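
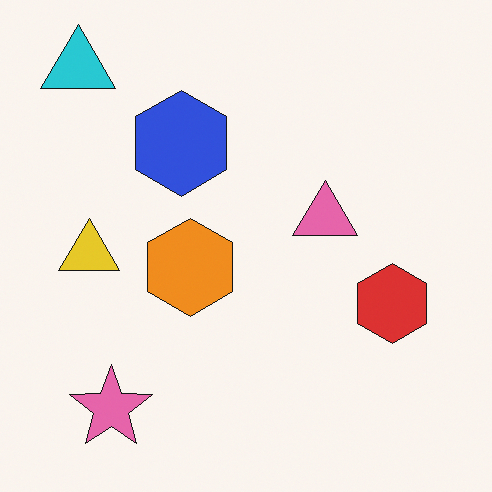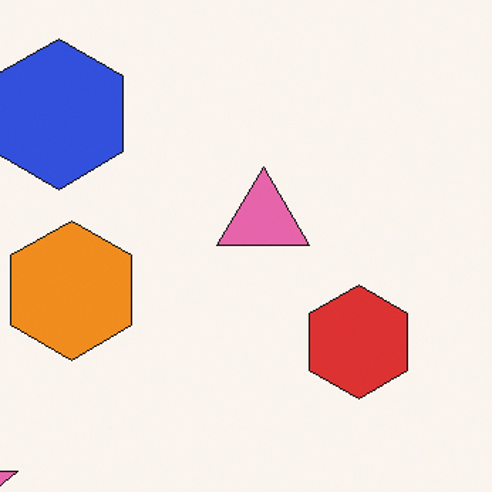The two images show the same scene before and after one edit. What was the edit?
Cropped to a modestly smaller region and rescaled.

The visible shapes are larger and the field of view is narrower; shapes near the original edges may be partly or wholly outside the frame — a crop-and-rescale.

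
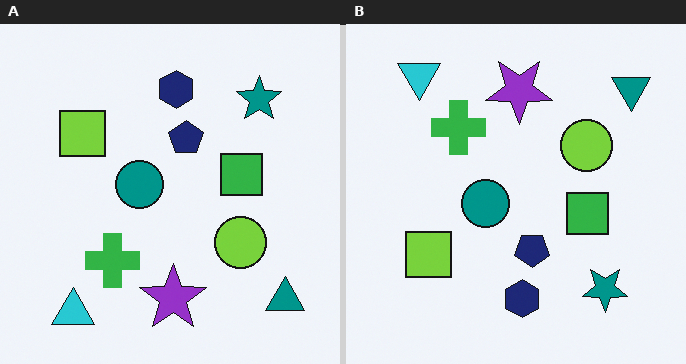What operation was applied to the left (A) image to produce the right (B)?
The right (B) image is the left (A) flipped vertically (top ↔ bottom).

The cyan triangle is in the bottom-left of the left (A) image and the top-left of the right (B) — shapes on opposite sides of the horizontal midline have swapped in a mirror flip.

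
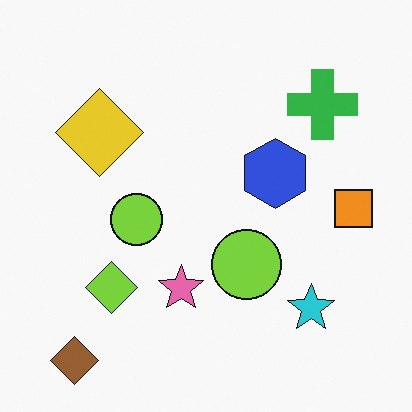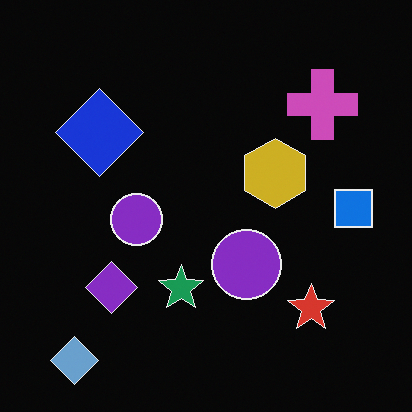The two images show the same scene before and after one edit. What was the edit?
Color-inverted (negative).

The light background has become dark and every shape's color is its complement — a photographic negative.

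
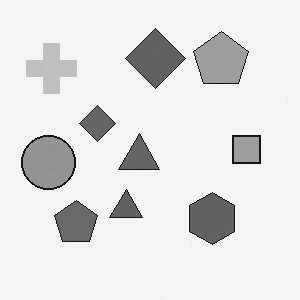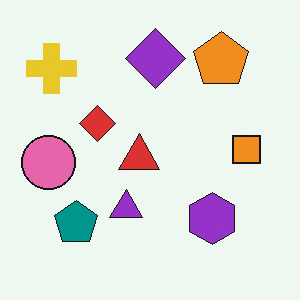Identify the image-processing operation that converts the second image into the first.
This is the original image converted to grayscale.

All color is removed — every shape is now a shade of grey.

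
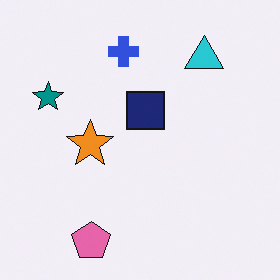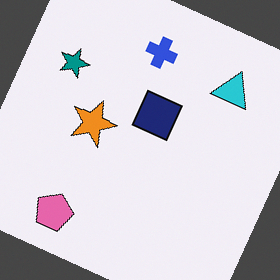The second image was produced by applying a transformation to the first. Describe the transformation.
Rotated clockwise by a moderate amount.

Every shape is tilted by the same angle and the image corners show triangular fill wedges — a whole-image rotation by a non-right angle.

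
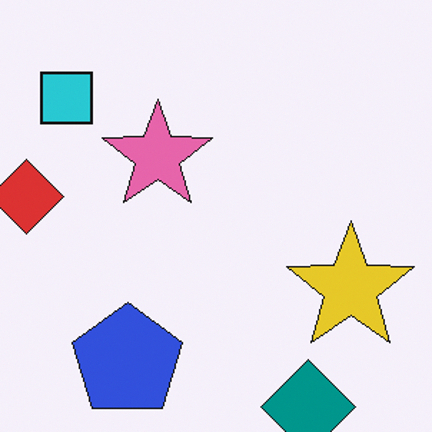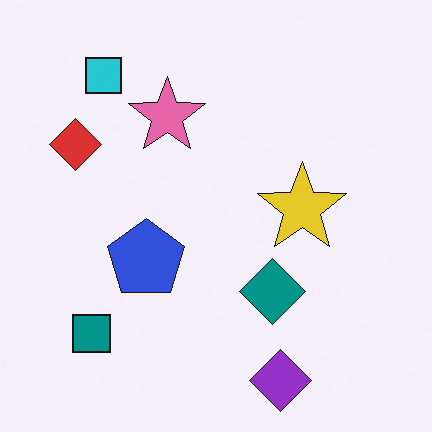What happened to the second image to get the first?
The image was cropped to a modestly smaller region and rescaled.

The visible shapes are larger and the field of view is narrower; shapes near the original edges may be partly or wholly outside the frame — a crop-and-rescale.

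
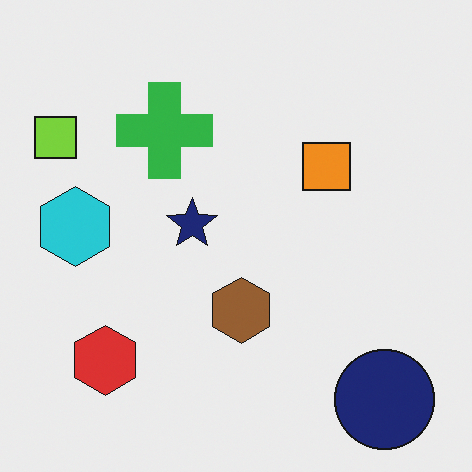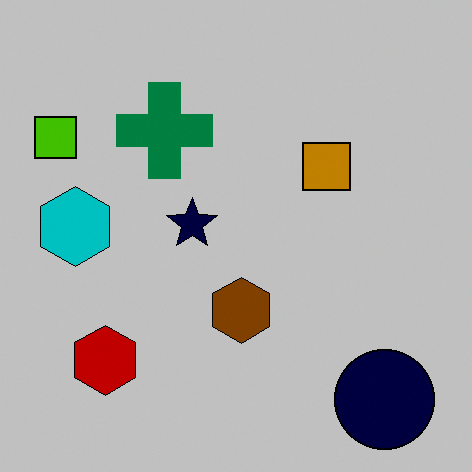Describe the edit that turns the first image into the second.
This is the original image heavily posterized to just a handful of flat colors.

Each flat color has snapped to a coarser quantized level — most visibly, the near-white background has dropped to a flat grey.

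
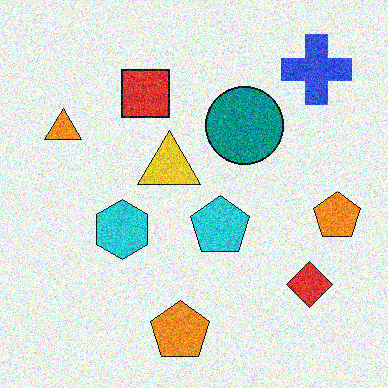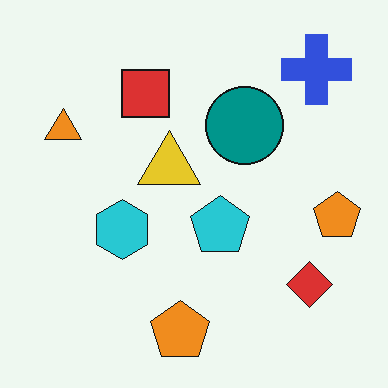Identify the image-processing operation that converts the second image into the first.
The image was degraded with heavy additive noise.

Random speckle covers the whole image, including the flat background.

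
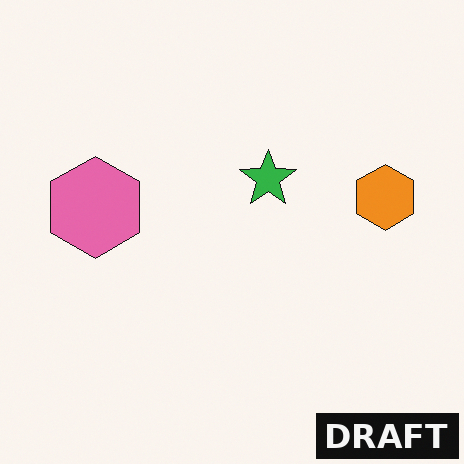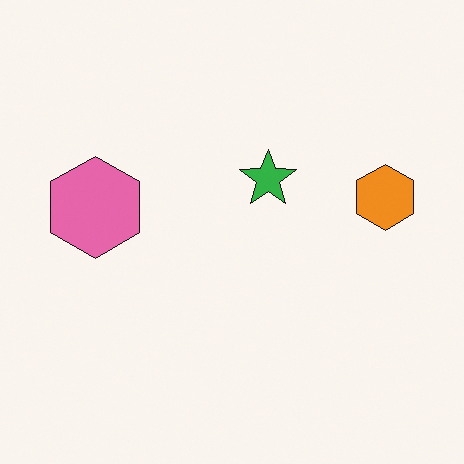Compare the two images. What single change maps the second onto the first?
It was watermarked with the text "DRAFT" in the lower-right corner.

A dark label reading "DRAFT" appears in the lower-right corner.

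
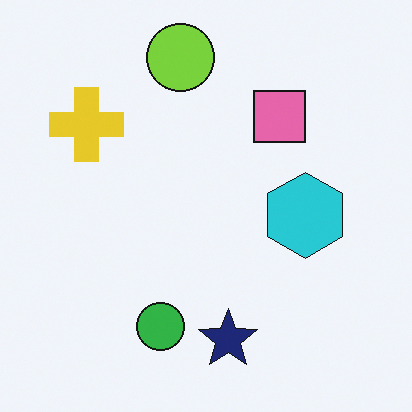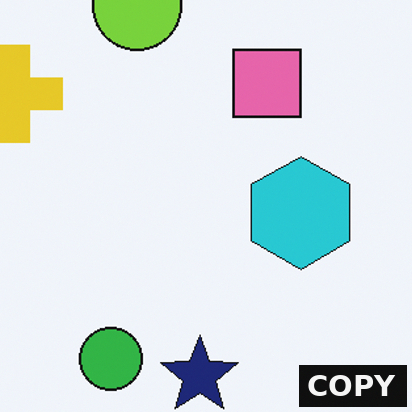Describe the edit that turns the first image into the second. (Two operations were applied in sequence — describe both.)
It was cropped to a modestly smaller region and rescaled, then watermarked with the text "COPY" in the lower-right corner.

The visible shapes are larger and the field of view is narrower; shapes near the original edges may be partly or wholly outside the frame — a crop-and-rescale. A dark label reading "COPY" appears in the lower-right corner.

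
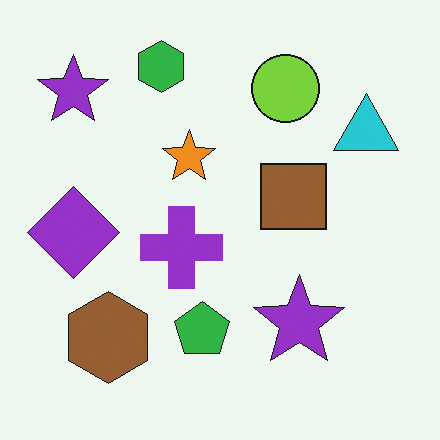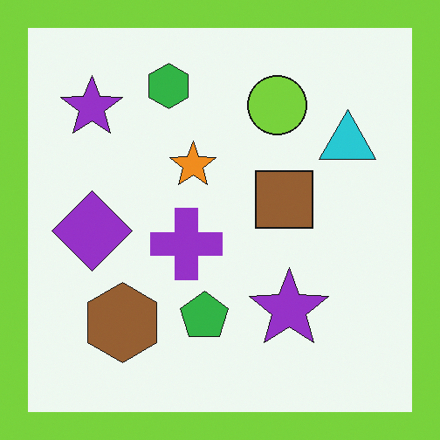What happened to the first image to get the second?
Framed with a lime border.

A solid lime frame runs around the edge of the second image, with the content slightly shrunk inside it.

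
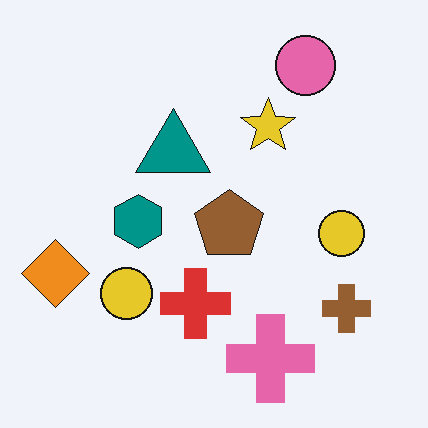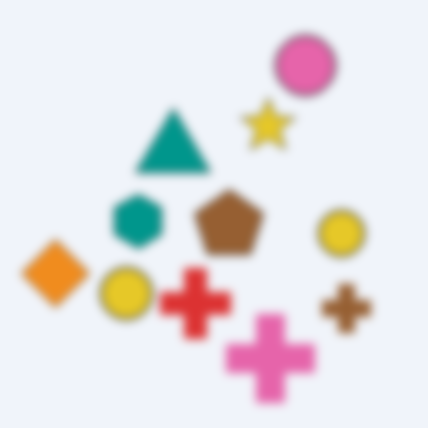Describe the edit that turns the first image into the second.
Noticeably gaussian-blurred.

Shape edges and outlines are uniformly softened across the whole image.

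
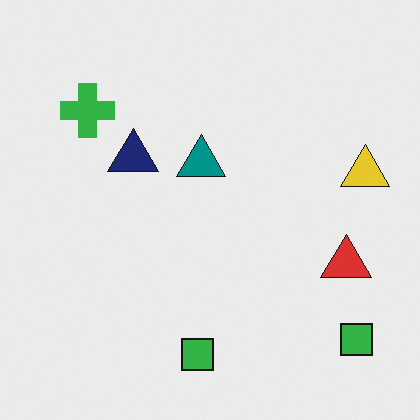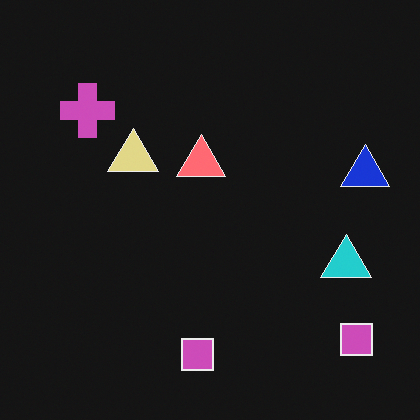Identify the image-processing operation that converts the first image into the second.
The transformation is: color-inverted (negative).

The light background has become dark and every shape's color is its complement — a photographic negative.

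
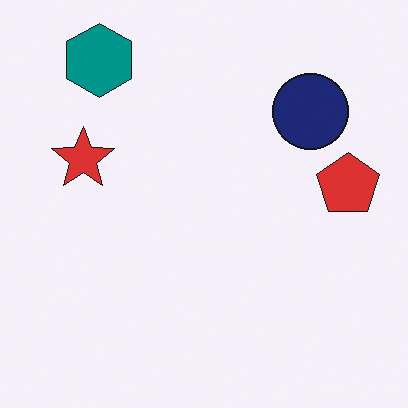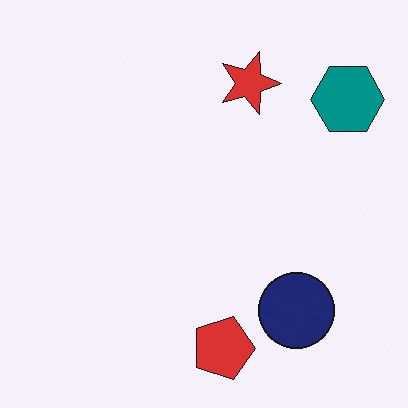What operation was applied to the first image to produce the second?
The transformation is: rotated 90° clockwise.

The teal hexagon sits in the top-left of the first image and the top-right of the second — consistent with a whole-image 90° clockwise rotation.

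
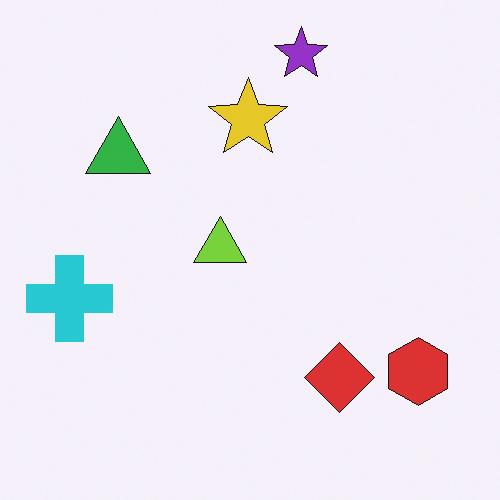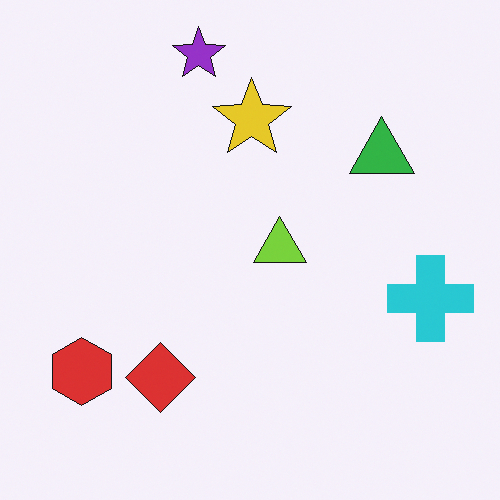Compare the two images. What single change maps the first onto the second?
Flipped horizontally (left ↔ right).

The cyan cross is in the left of the first image and the right of the second — shapes on opposite sides of the vertical midline have swapped in a mirror flip.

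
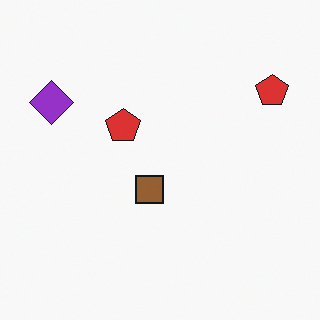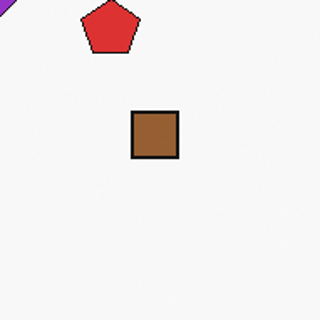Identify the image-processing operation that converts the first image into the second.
This is the original image cropped tightly and scaled back up.

The visible shapes are larger and the field of view is narrower; shapes near the original edges may be partly or wholly outside the frame — a crop-and-rescale.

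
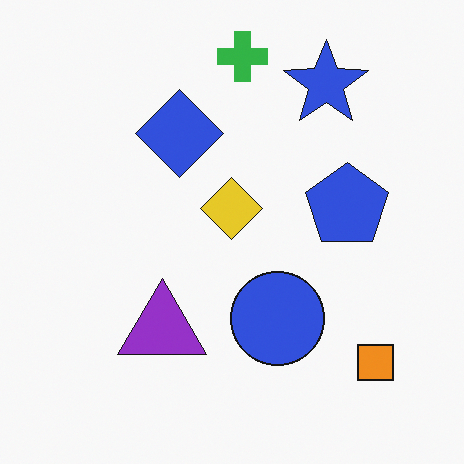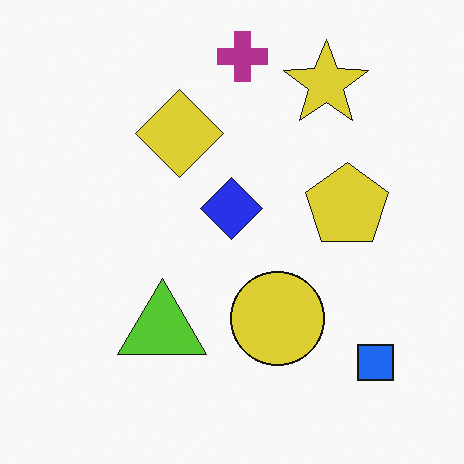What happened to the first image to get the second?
The second image is the first hue-shifted by a large amount.

Every shape's color has rotated by the same amount around the hue wheel — a uniform hue shift.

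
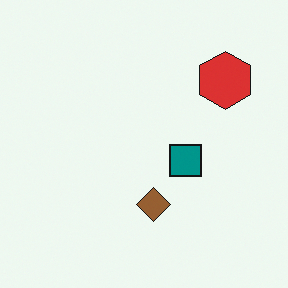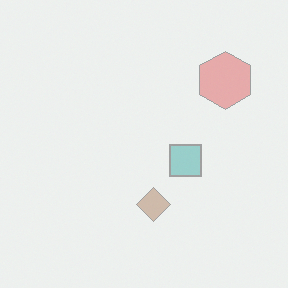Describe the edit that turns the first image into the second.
Washed out (contrast reduced).

Tones are pushed toward mid-grey across the whole image — a global contrast change.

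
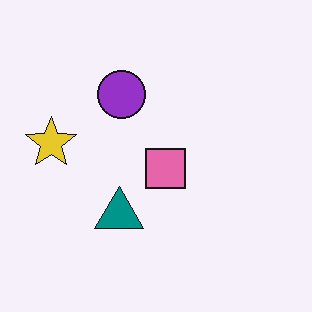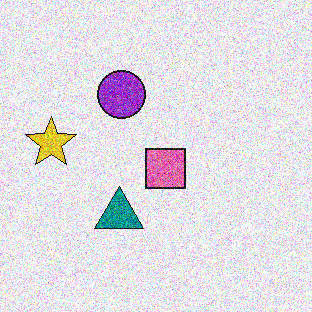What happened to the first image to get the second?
It was degraded with strong gaussian noise.

Random speckle covers the whole image, including the flat background.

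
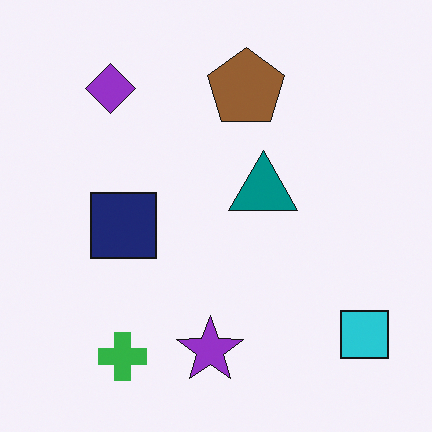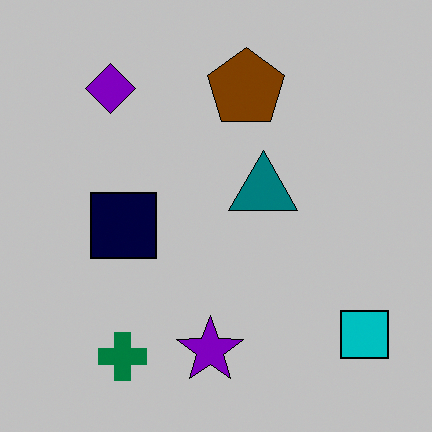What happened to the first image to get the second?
This is the original image aggressively posterized.

Each flat color has snapped to a coarser quantized level — most visibly, the near-white background has dropped to a flat grey.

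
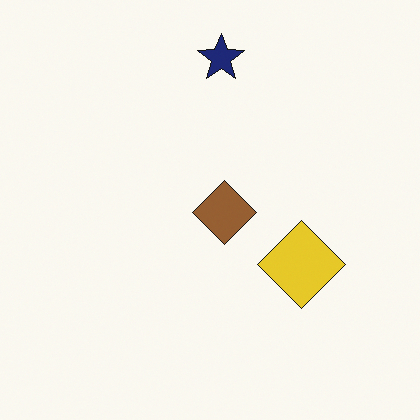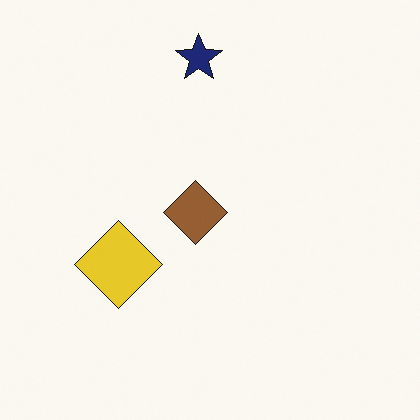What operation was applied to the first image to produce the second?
The second image is the first flipped horizontally (left ↔ right).

The yellow diamond is in the right of the first image and the left of the second — shapes on opposite sides of the vertical midline have swapped in a mirror flip.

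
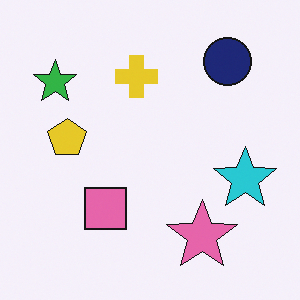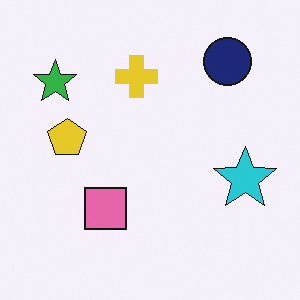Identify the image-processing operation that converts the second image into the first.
This is the original image overlaid with an additional pink star.

A pink star appears in the first image that is absent from the second.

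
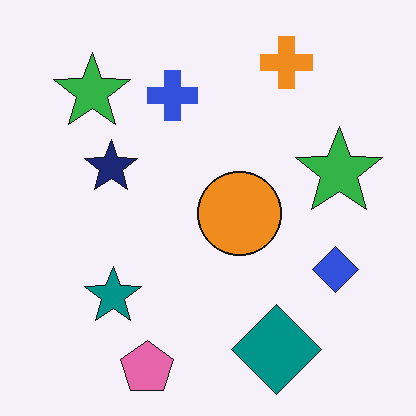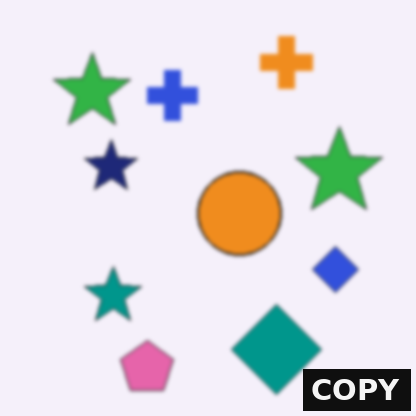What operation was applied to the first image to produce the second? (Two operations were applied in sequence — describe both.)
The image was slightly softened, then watermarked with the text "COPY" in the lower-right corner.

Shape edges and outlines are uniformly softened across the whole image. A dark label reading "COPY" appears in the lower-right corner.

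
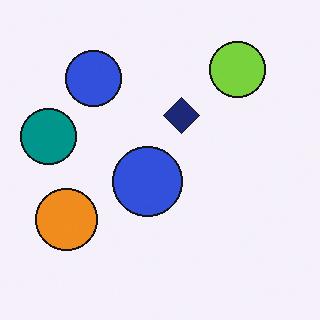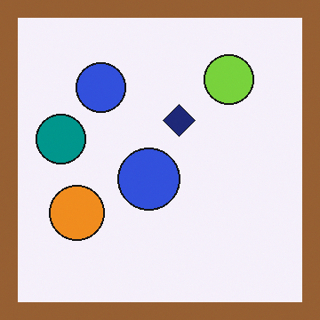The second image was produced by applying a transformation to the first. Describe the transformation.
Framed with a brown border.

A solid brown frame runs around the edge of the second image, with the content slightly shrunk inside it.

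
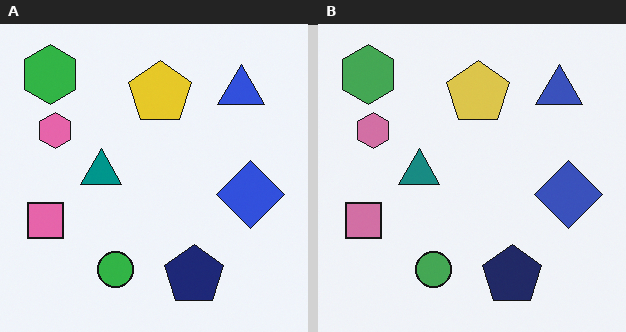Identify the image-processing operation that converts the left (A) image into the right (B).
The image was slightly desaturated.

All colors are more muted and greyish — a global saturation change.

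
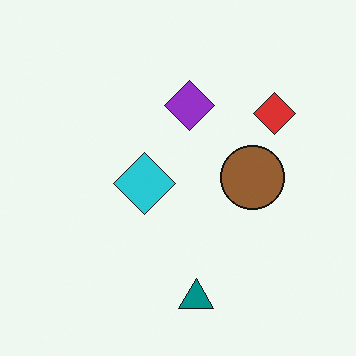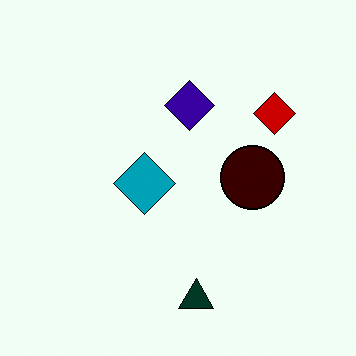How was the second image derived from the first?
This is the original image boosted in contrast.

Tones are pushed away from mid-grey across the whole image — a global contrast change.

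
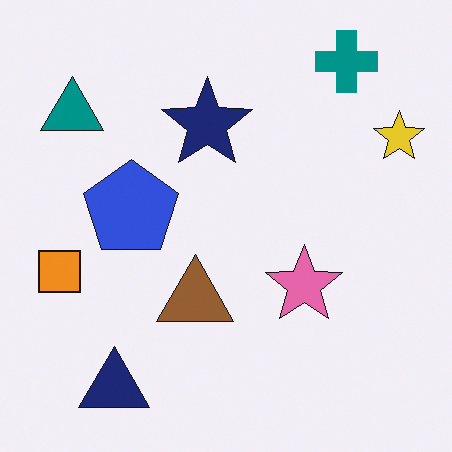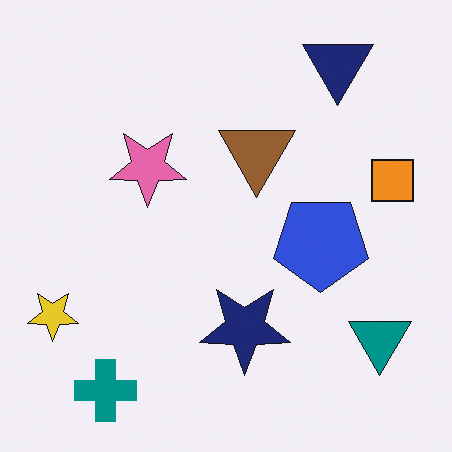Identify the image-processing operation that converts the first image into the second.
It was rotated 180°.

The teal cross sits in the top-right of the first image and the bottom-left of the second — consistent with a whole-image 180° rotation.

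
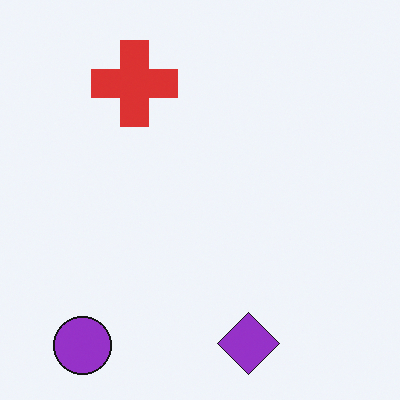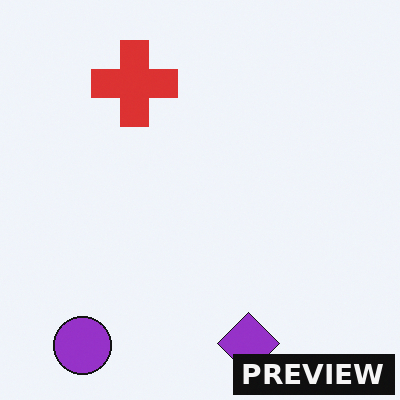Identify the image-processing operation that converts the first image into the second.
Watermarked with the text "PREVIEW" in the lower-right corner.

A dark label reading "PREVIEW" appears in the lower-right corner.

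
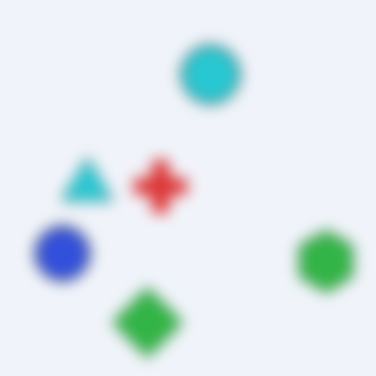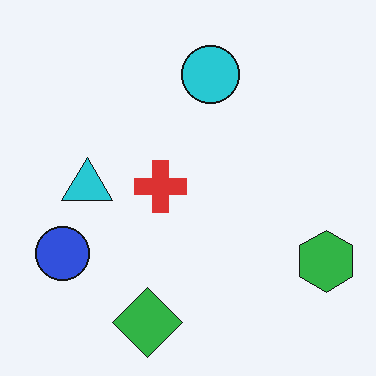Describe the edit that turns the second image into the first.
The image was strongly gaussian-blurred.

Shape edges and outlines are uniformly softened across the whole image.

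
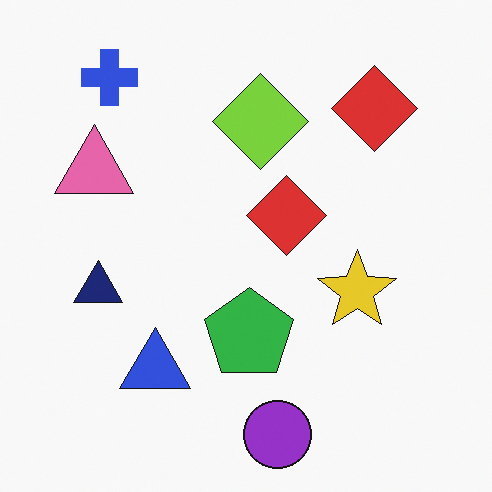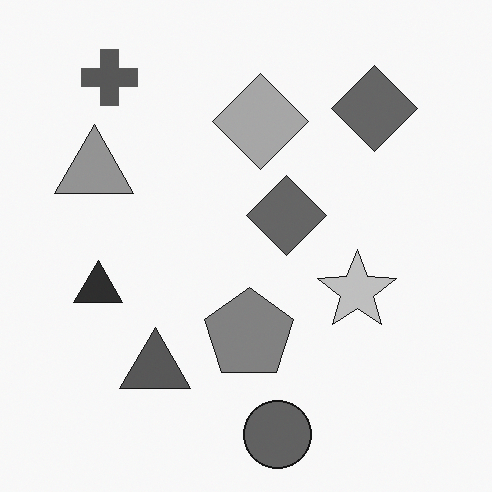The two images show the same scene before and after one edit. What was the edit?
Converted to grayscale.

All color is removed — every shape is now a shade of grey.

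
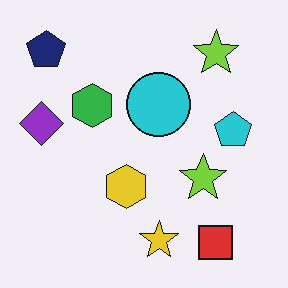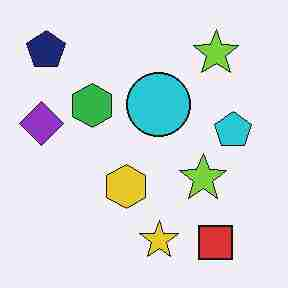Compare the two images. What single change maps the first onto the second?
This is the original image degraded with heavy JPEG compression.

Blocky 8×8 compression artifacts appear around shape edges and the flat background shows ringing — characteristic JPEG degradation.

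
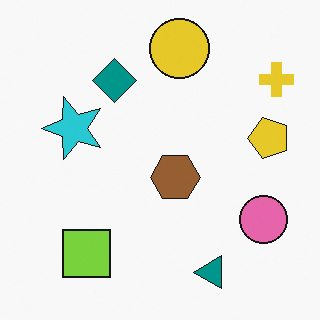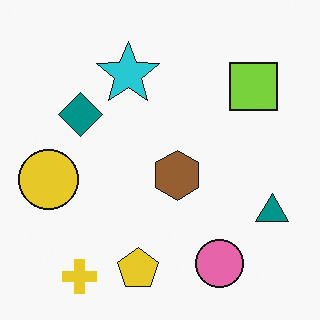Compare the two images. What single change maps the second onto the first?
Transposed (reflected across the top-left ↔ bottom-right diagonal).

Shapes have swapped their row and column positions — what was in the top-right is now in the bottom-left — a diagonal reflection.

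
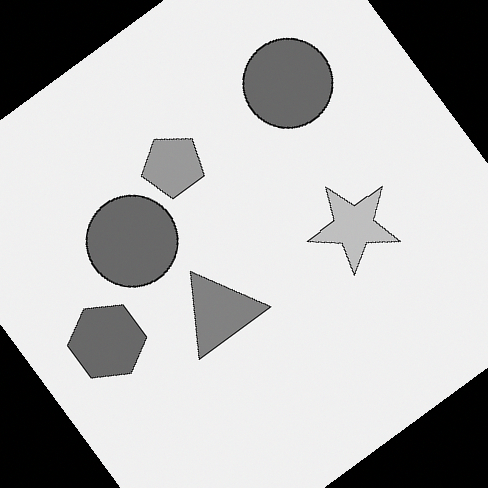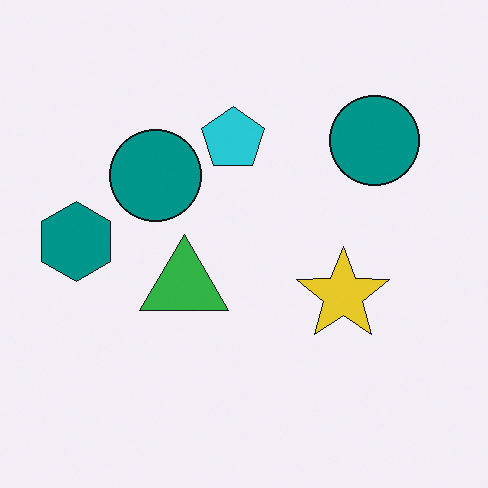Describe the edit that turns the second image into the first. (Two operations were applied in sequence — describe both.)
Converted to grayscale, then rotated counter-clockwise by a large amount — several tens of degrees.

All color is removed — every shape is now a shade of grey. Every shape is tilted by the same angle and the image corners show triangular fill wedges — a whole-image rotation by a non-right angle.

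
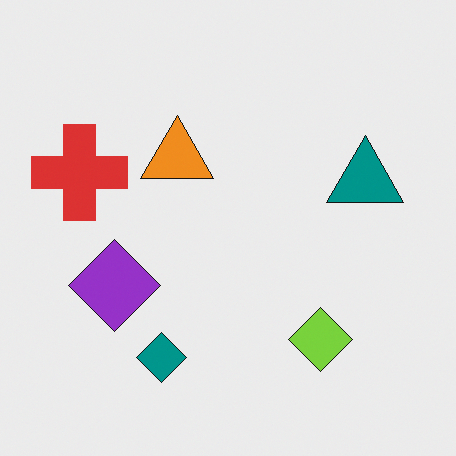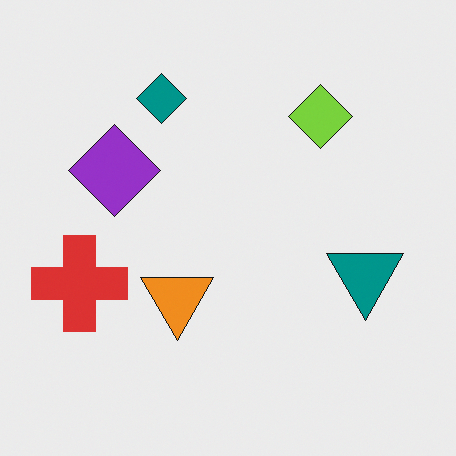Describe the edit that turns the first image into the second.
The second image is the first flipped vertically (top ↔ bottom).

The teal diamond is in the bottom of the first image and the top of the second — shapes on opposite sides of the horizontal midline have swapped in a mirror flip.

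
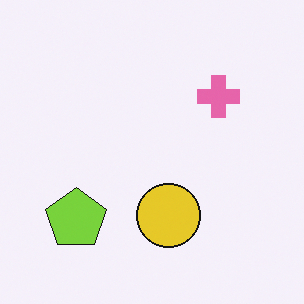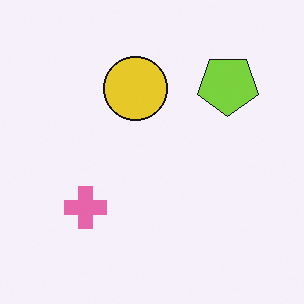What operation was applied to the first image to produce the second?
It was rotated 180°.

The lime pentagon sits in the bottom-left of the first image and the top-right of the second — consistent with a whole-image 180° rotation.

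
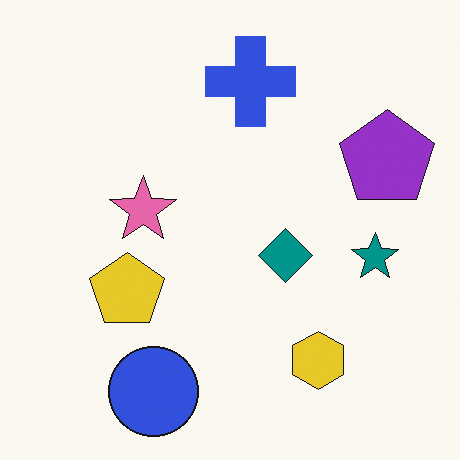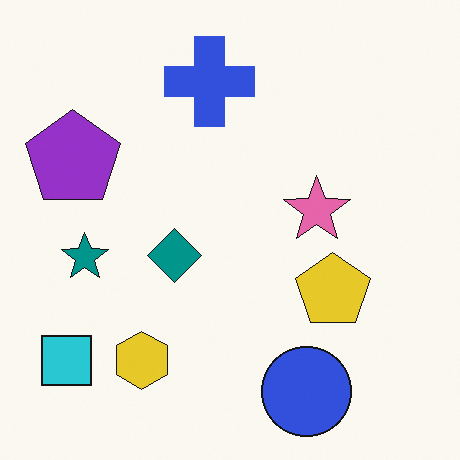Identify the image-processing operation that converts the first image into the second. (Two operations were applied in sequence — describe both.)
Flipped horizontally (left ↔ right), then overlaid with an additional cyan square.

The purple pentagon is in the right of the first image and the left of the second — shapes on opposite sides of the vertical midline have swapped in a mirror flip. A cyan square appears in the second image that is absent from the first.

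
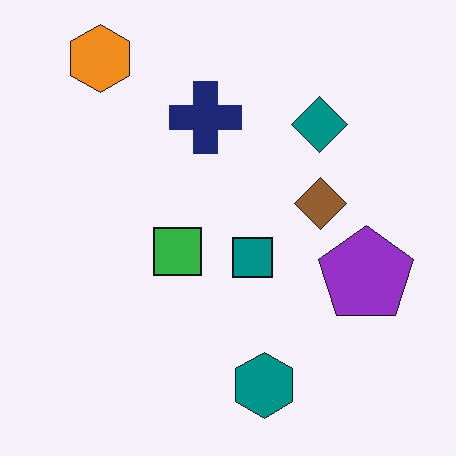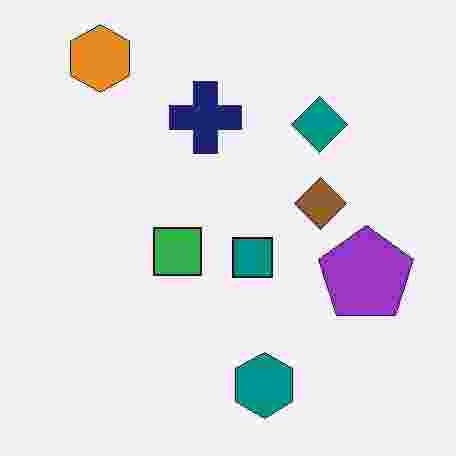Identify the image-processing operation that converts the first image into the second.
The image was degraded with heavy JPEG compression.

Blocky 8×8 compression artifacts appear around shape edges and the flat background shows ringing — characteristic JPEG degradation.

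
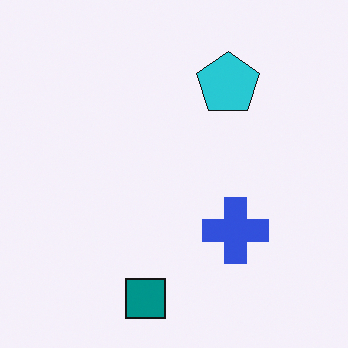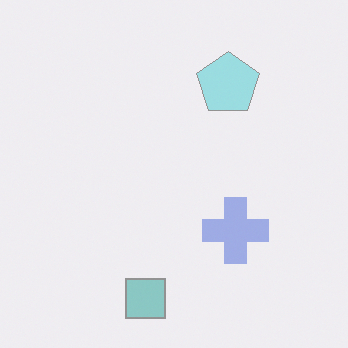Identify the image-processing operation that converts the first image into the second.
The image was washed out (contrast reduced).

Tones are pushed toward mid-grey across the whole image — a global contrast change.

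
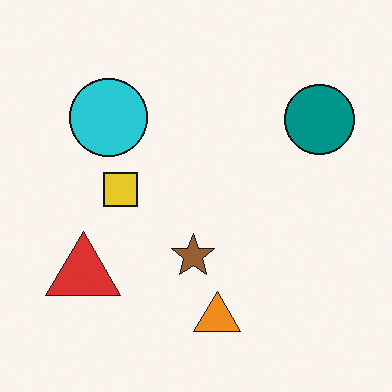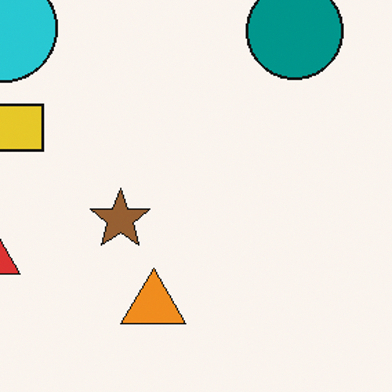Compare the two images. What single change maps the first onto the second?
The image was cropped slightly and scaled back up.

The visible shapes are larger and the field of view is narrower; shapes near the original edges may be partly or wholly outside the frame — a crop-and-rescale.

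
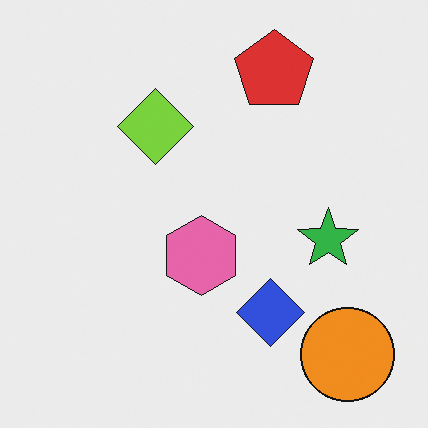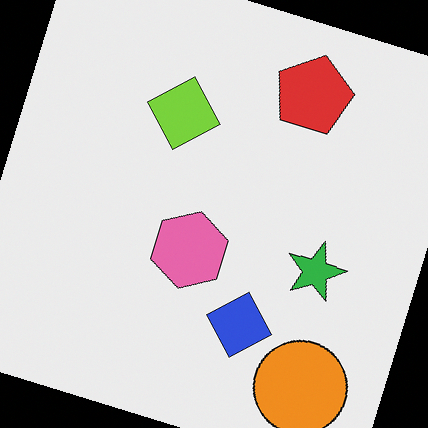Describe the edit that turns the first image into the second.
Rotated clockwise by a clearly visible amount.

Every shape is tilted by the same angle and the image corners show triangular fill wedges — a whole-image rotation by a non-right angle.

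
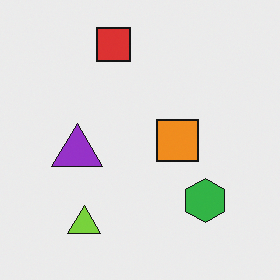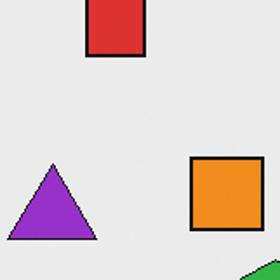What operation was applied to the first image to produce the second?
It was cropped tightly and scaled back up.

The visible shapes are larger and the field of view is narrower; shapes near the original edges may be partly or wholly outside the frame — a crop-and-rescale.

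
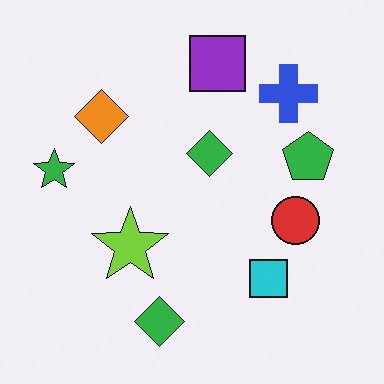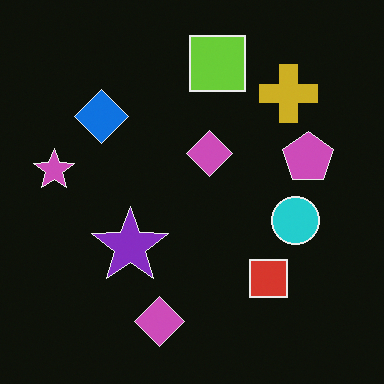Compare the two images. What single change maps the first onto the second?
The image was color-inverted (negative).

The light background has become dark and every shape's color is its complement — a photographic negative.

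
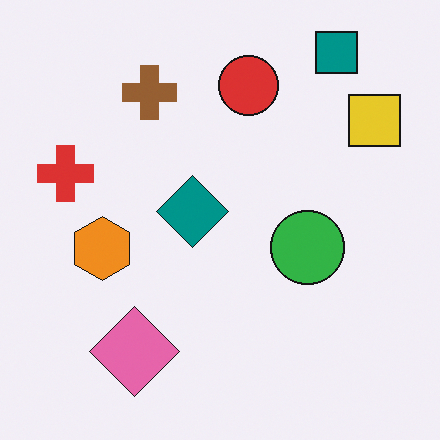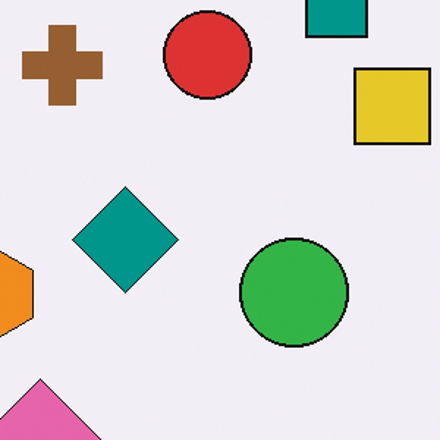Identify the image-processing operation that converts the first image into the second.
Cropped slightly and scaled back up.

The visible shapes are larger and the field of view is narrower; shapes near the original edges may be partly or wholly outside the frame — a crop-and-rescale.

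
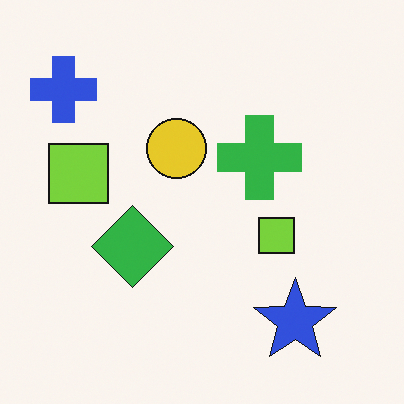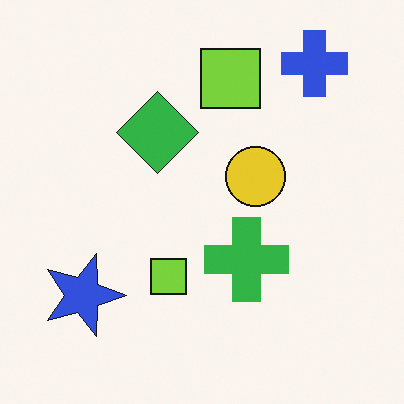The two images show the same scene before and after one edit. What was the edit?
Rotated 90° clockwise.

The blue cross sits in the top-left of the first image and the top-right of the second — consistent with a whole-image 90° clockwise rotation.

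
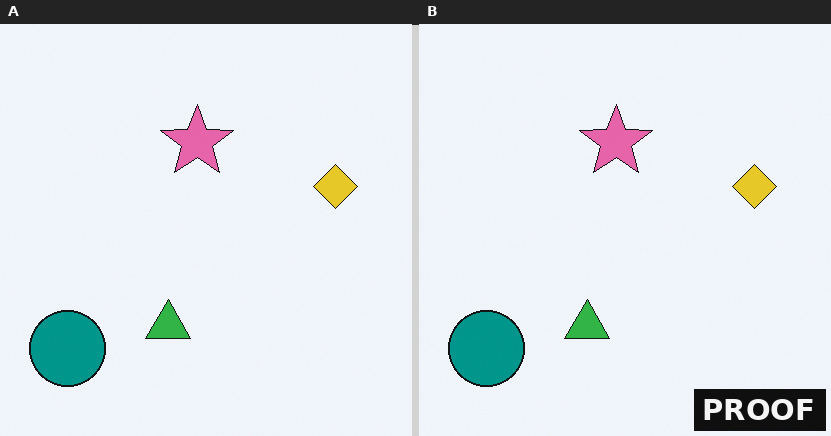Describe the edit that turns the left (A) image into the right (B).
The right (B) image is the left (A) watermarked with the text "PROOF" in the lower-right corner.

A dark label reading "PROOF" appears in the lower-right corner.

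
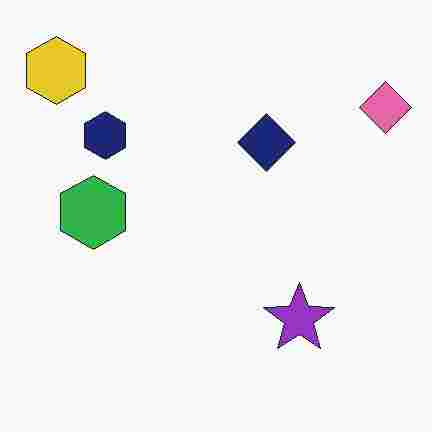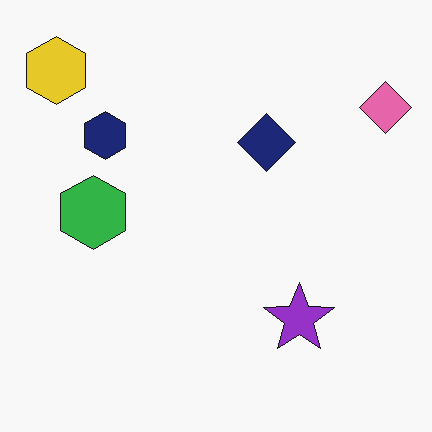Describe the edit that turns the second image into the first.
Degraded with heavy JPEG compression.

Blocky 8×8 compression artifacts appear around shape edges and the flat background shows ringing — characteristic JPEG degradation.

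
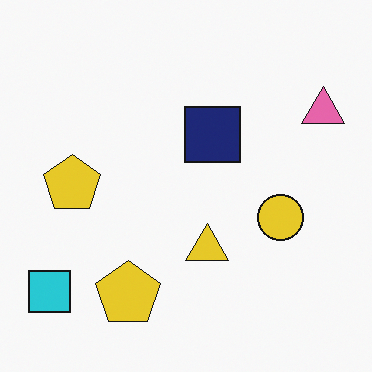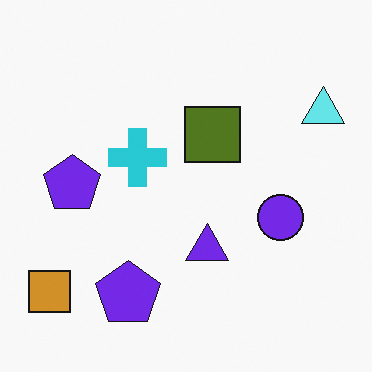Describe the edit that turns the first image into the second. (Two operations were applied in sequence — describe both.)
This is the original image hue-shifted by a large amount, then overlaid with an additional cyan cross.

Every shape's color has rotated by the same amount around the hue wheel — a uniform hue shift. A cyan cross appears in the second image that is absent from the first.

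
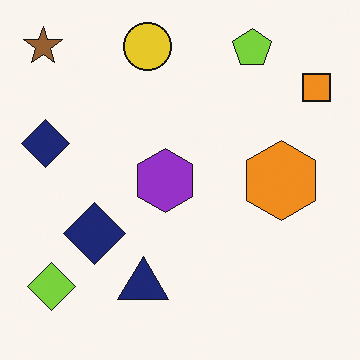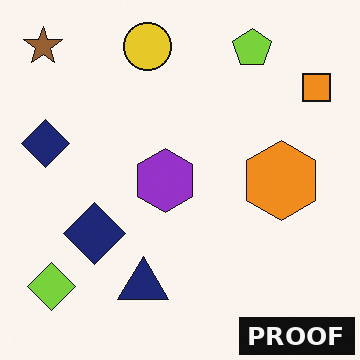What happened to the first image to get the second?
Watermarked with the text "PROOF" in the lower-right corner.

A dark label reading "PROOF" appears in the lower-right corner.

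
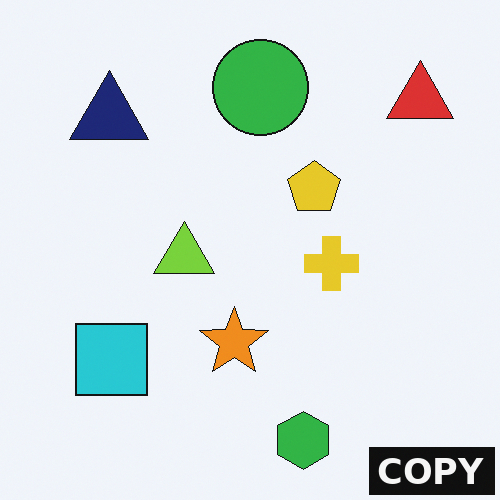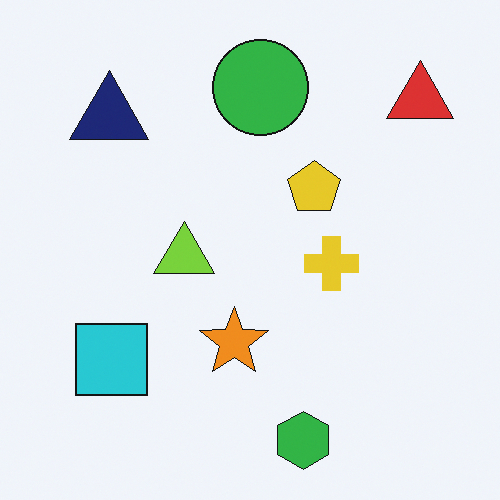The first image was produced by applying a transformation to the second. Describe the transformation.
The first image is the second watermarked with the text "COPY" in the lower-right corner.

A dark label reading "COPY" appears in the lower-right corner.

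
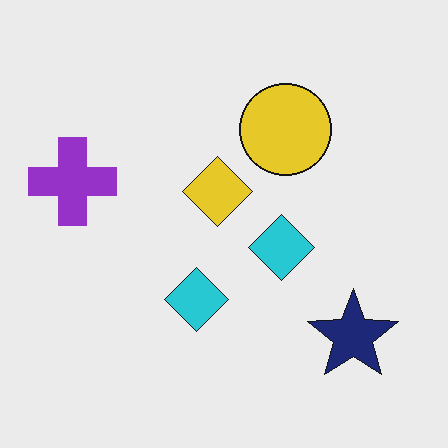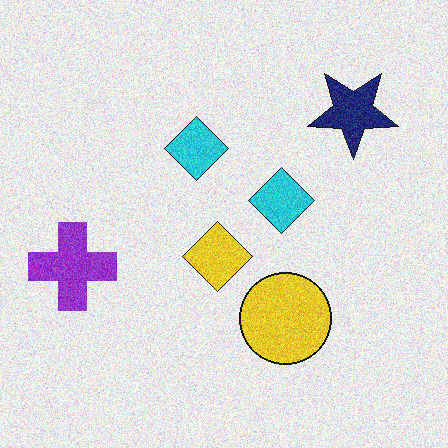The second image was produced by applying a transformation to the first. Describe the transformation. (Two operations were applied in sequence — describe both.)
The transformation is: flipped vertically (top ↔ bottom), then degraded with visible gaussian noise.

The navy star is in the bottom-right of the first image and the top-right of the second — shapes on opposite sides of the horizontal midline have swapped in a mirror flip. Random speckle covers the whole image, including the flat background.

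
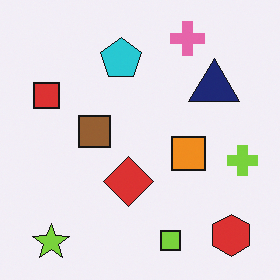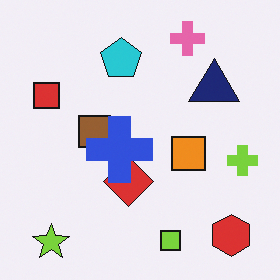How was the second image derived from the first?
It was overlaid with an additional blue cross.

A blue cross appears in the second image that is absent from the first.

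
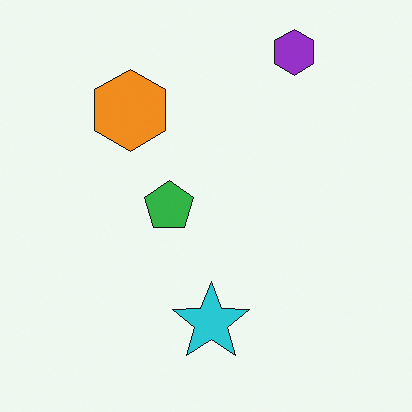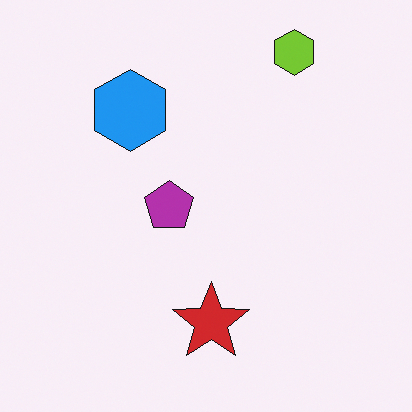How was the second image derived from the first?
The second image is the first hue-shifted by a large amount.

Every shape's color has rotated by the same amount around the hue wheel — a uniform hue shift.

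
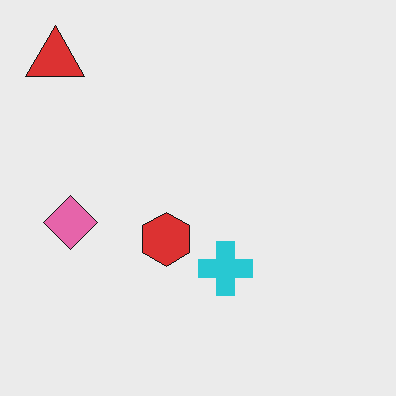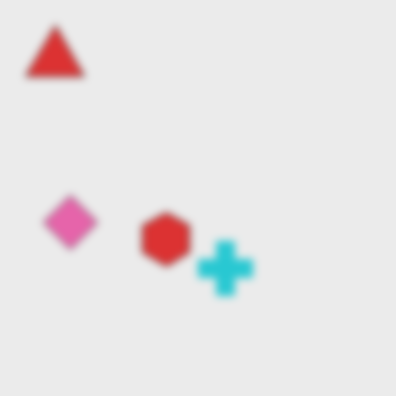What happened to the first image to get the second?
The second image is the first moderately blurred.

Shape edges and outlines are uniformly softened across the whole image.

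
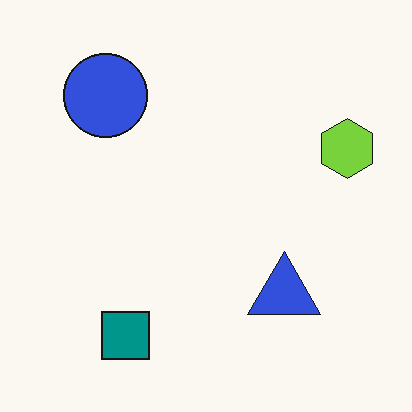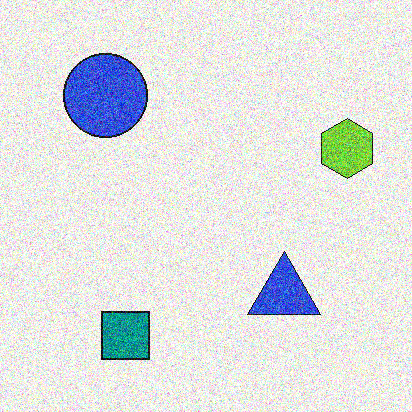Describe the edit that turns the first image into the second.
The transformation is: degraded with heavy additive noise.

Random speckle covers the whole image, including the flat background.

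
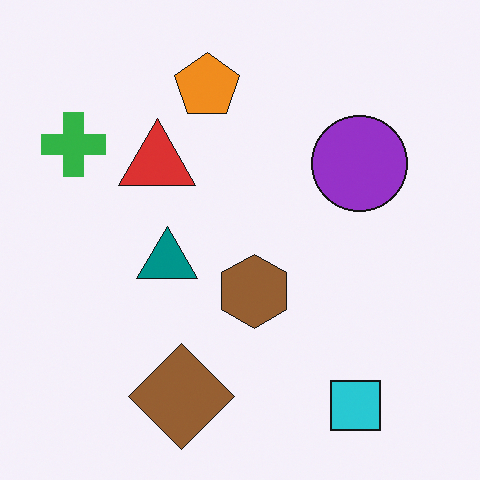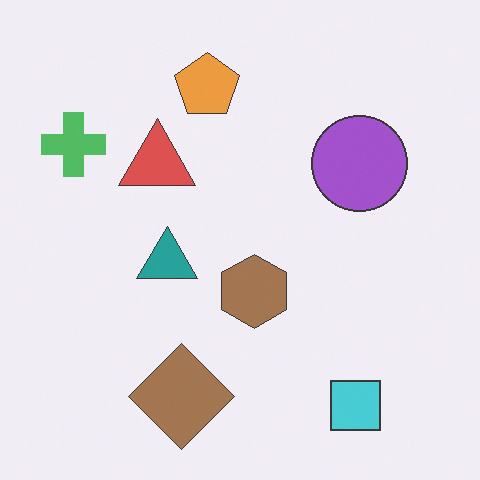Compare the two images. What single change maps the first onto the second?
This is the original image given slightly reduced contrast.

Tones are pushed toward mid-grey across the whole image — a global contrast change.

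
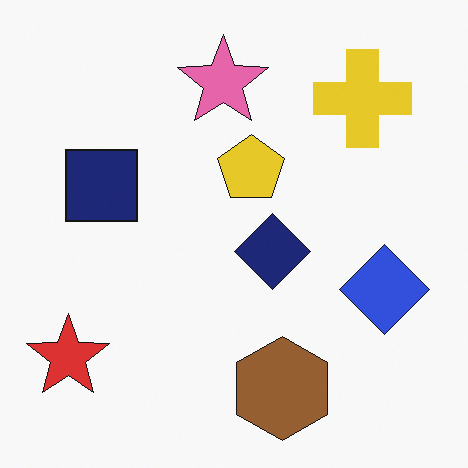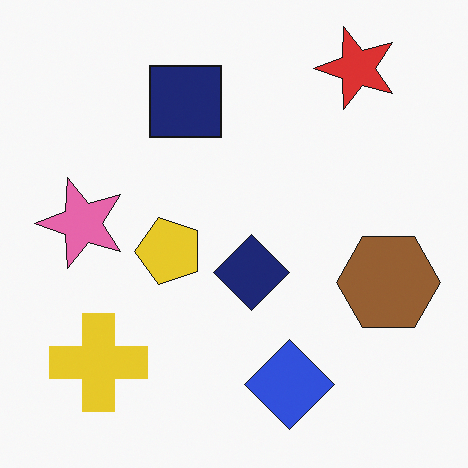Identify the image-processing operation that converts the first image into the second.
It was transposed (reflected across the top-left ↔ bottom-right diagonal).

Shapes have swapped their row and column positions — what was in the top-right is now in the bottom-left — a diagonal reflection.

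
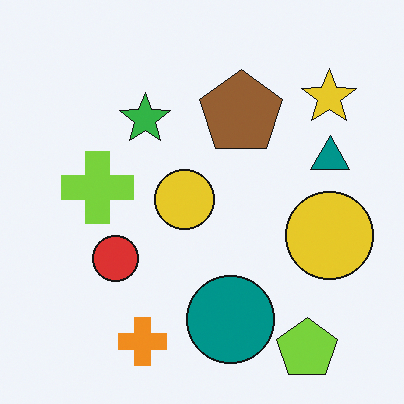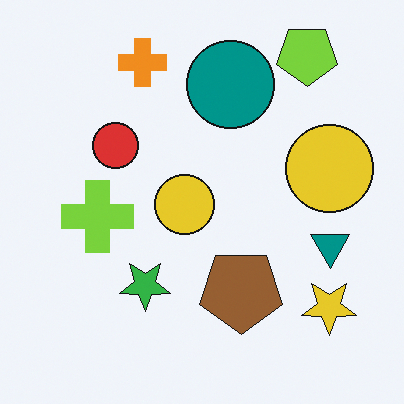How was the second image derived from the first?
The second image is the first flipped vertically (top ↔ bottom).

The lime pentagon is in the bottom-right of the first image and the top-right of the second — shapes on opposite sides of the horizontal midline have swapped in a mirror flip.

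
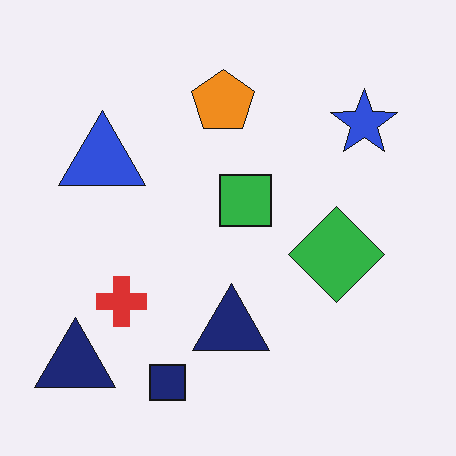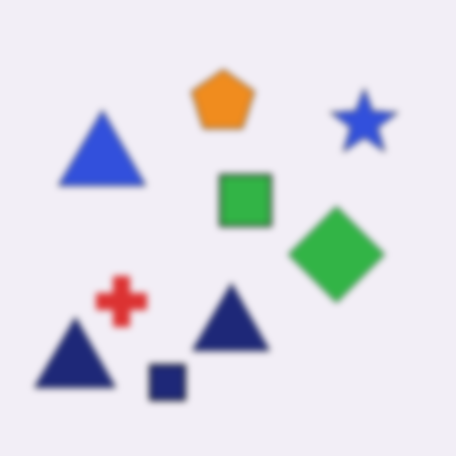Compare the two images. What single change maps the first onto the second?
It was noticeably gaussian-blurred.

Shape edges and outlines are uniformly softened across the whole image.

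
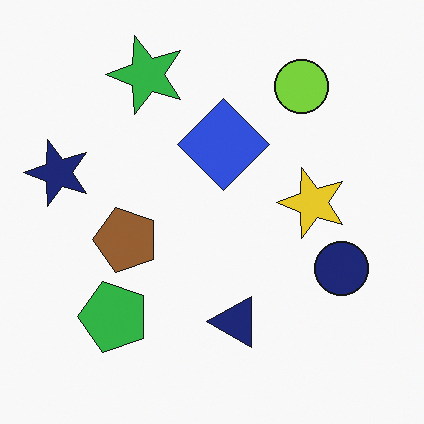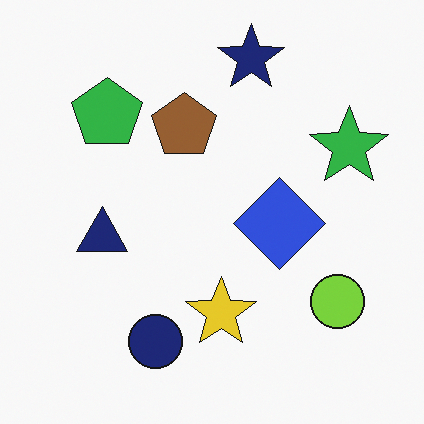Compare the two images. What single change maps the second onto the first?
It was rotated 90° counter-clockwise.

The navy star sits in the top of the second image and the left of the first — consistent with a whole-image 90° counter-clockwise rotation.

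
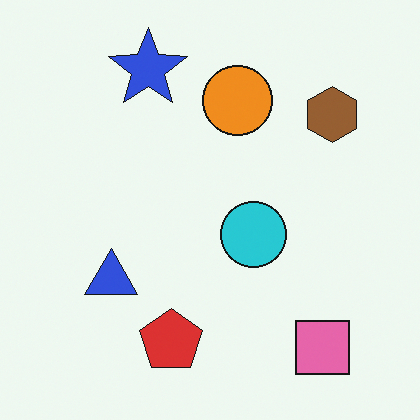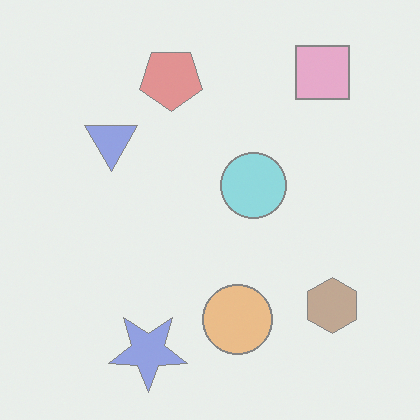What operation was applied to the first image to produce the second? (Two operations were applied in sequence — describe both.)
The second image is the first given much lower contrast, then flipped vertically (top ↔ bottom).

Tones are pushed toward mid-grey across the whole image — a global contrast change. The blue star is in the top of the first image and the bottom of the second — shapes on opposite sides of the horizontal midline have swapped in a mirror flip.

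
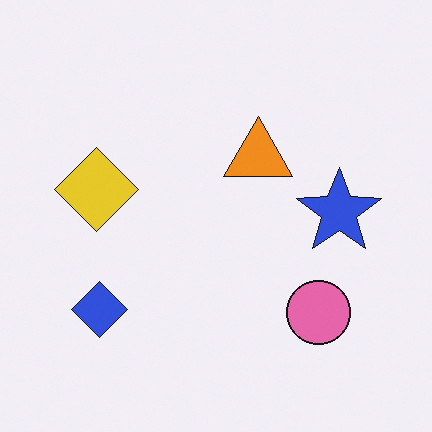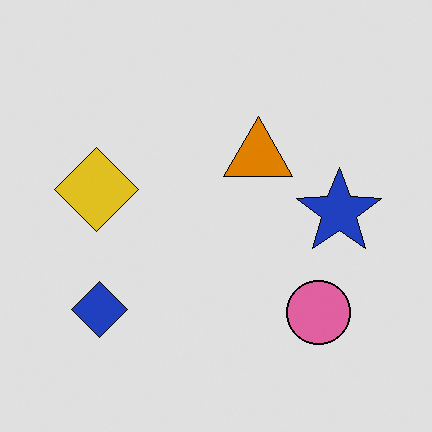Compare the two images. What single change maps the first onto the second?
The transformation is: posterized to a reduced palette.

Each flat color has snapped to a coarser quantized level — most visibly, the near-white background has dropped to a flat grey.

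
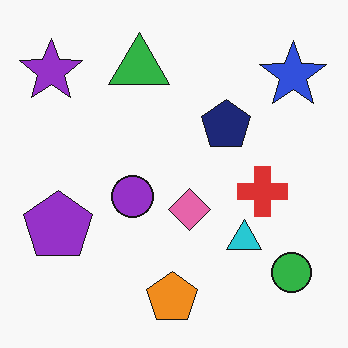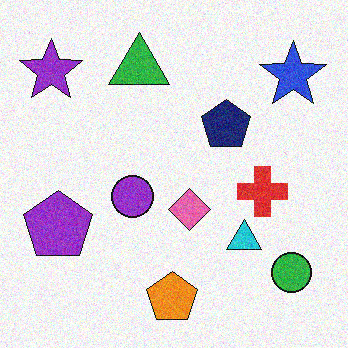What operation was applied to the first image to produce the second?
The image was degraded with visible gaussian noise.

Random speckle covers the whole image, including the flat background.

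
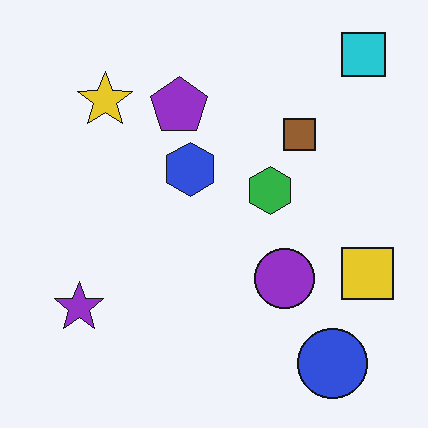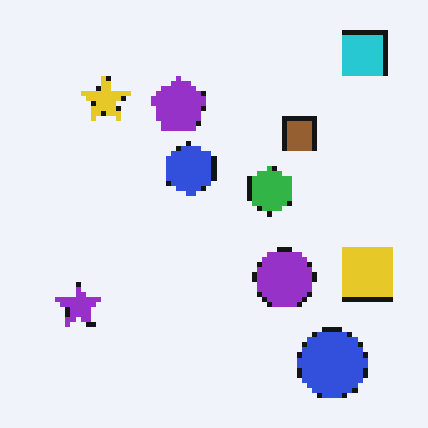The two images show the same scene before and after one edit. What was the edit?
This is the original image mildly pixelated.

Shapes are reduced to large square blocks; fine edges and outlines are lost — a downscale-then-upscale (mosaic) effect.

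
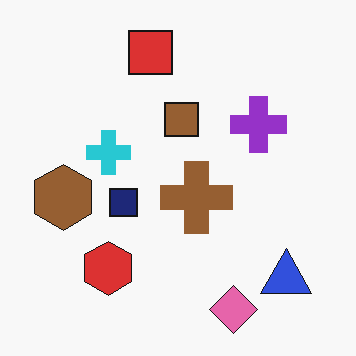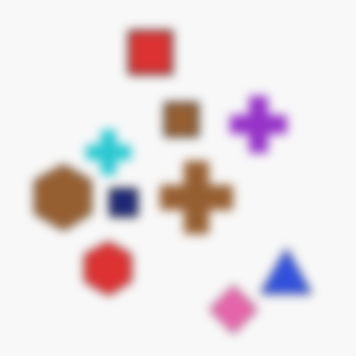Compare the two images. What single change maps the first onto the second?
The second image is the first strongly gaussian-blurred.

Shape edges and outlines are uniformly softened across the whole image.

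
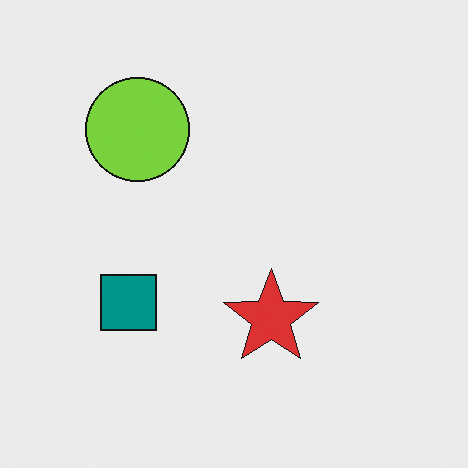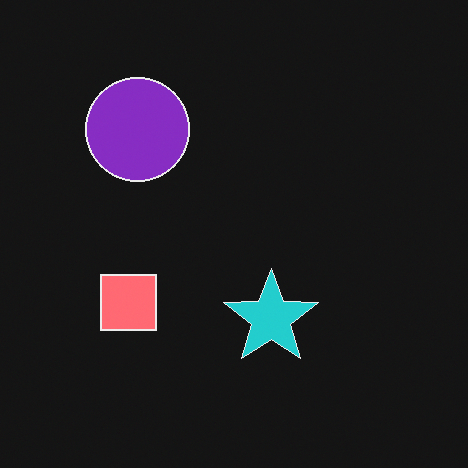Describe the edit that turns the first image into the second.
Color-inverted (negative).

The light background has become dark and every shape's color is its complement — a photographic negative.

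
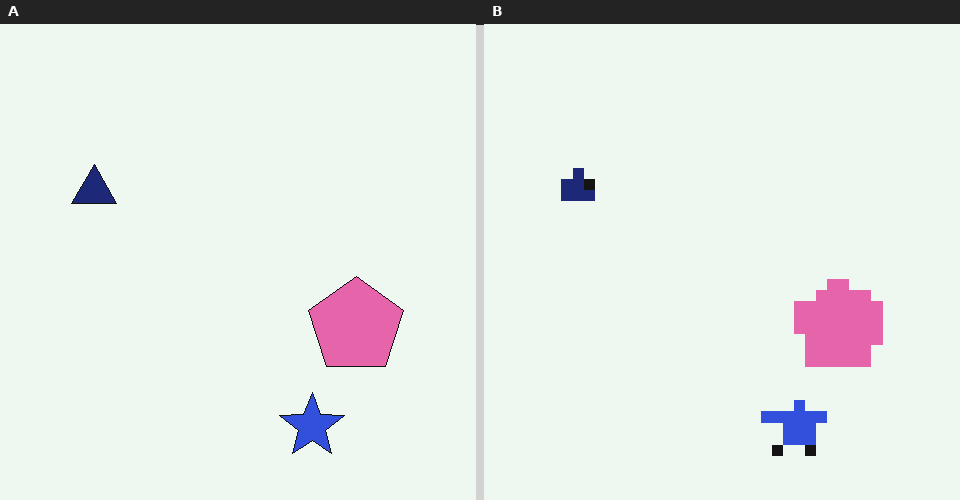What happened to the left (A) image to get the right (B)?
The right (B) image is the left (A) coarsely pixelated.

Shapes are reduced to large square blocks; fine edges and outlines are lost — a downscale-then-upscale (mosaic) effect.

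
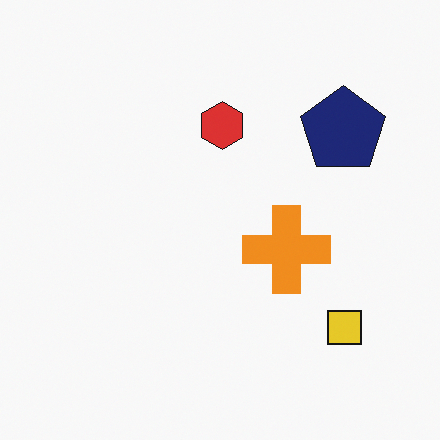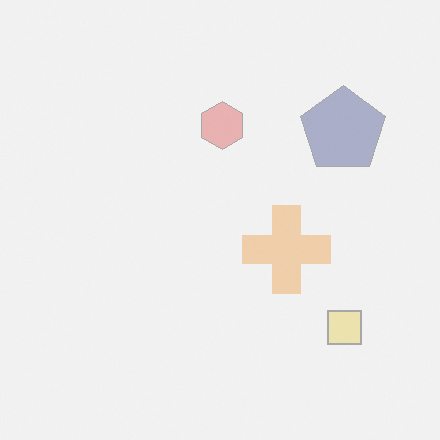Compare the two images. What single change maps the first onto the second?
The transformation is: given much lower contrast.

Tones are pushed toward mid-grey across the whole image — a global contrast change.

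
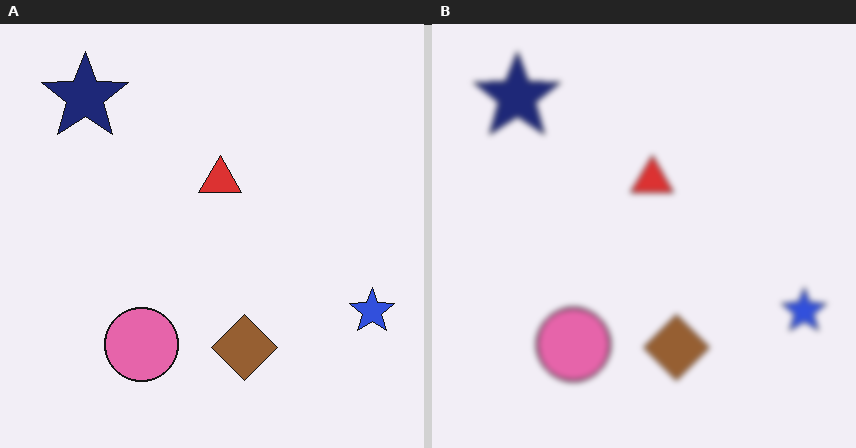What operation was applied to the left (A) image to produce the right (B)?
The right (B) image is the left (A) moderately blurred.

Shape edges and outlines are uniformly softened across the whole image.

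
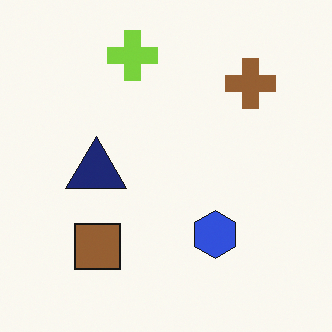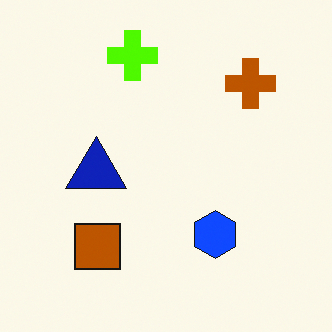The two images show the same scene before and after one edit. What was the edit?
Heavily oversaturated.

All colors are more vivid — a global saturation change.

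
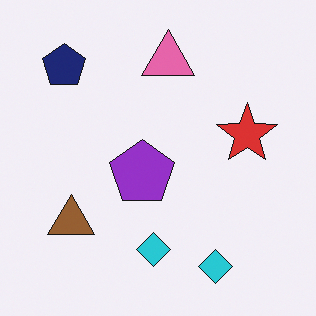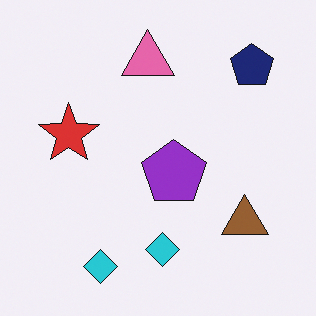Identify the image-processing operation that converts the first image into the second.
This is the original image flipped horizontally (left ↔ right).

The navy pentagon is in the top-left of the first image and the top-right of the second — shapes on opposite sides of the vertical midline have swapped in a mirror flip.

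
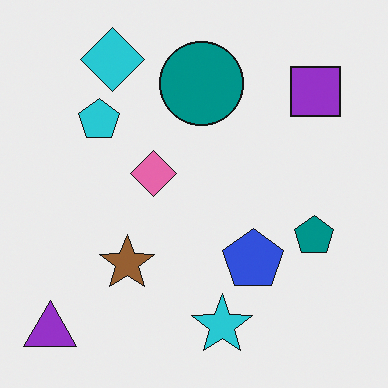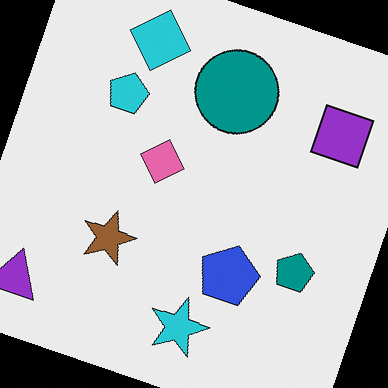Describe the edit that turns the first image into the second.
The image was rotated clockwise by a clearly visible amount.

Every shape is tilted by the same angle and the image corners show triangular fill wedges — a whole-image rotation by a non-right angle.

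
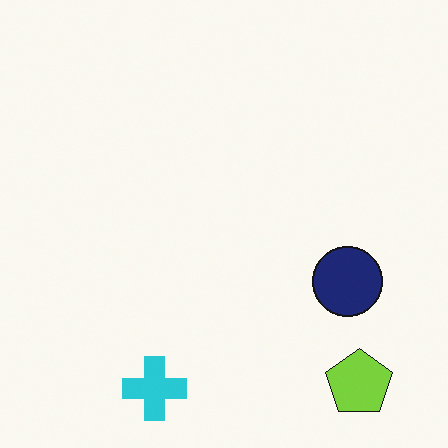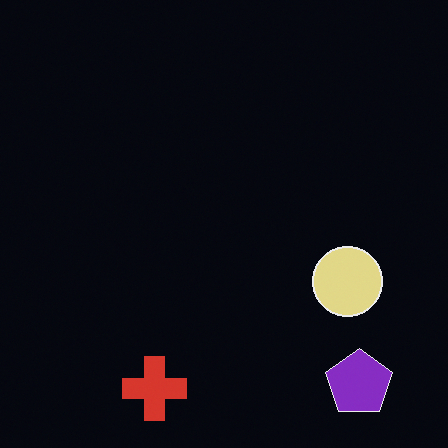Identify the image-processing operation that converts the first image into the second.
The transformation is: color-inverted (negative).

The light background has become dark and every shape's color is its complement — a photographic negative.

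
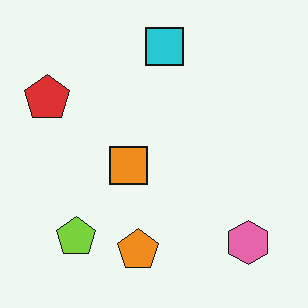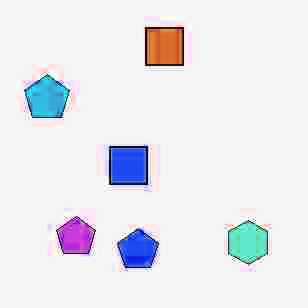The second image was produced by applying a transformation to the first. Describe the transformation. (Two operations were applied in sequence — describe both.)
The transformation is: degraded with heavy JPEG compression, then hue-shifted through roughly half the color wheel.

Blocky 8×8 compression artifacts appear around shape edges and the flat background shows ringing — characteristic JPEG degradation. Every shape's color has rotated by the same amount around the hue wheel — a uniform hue shift.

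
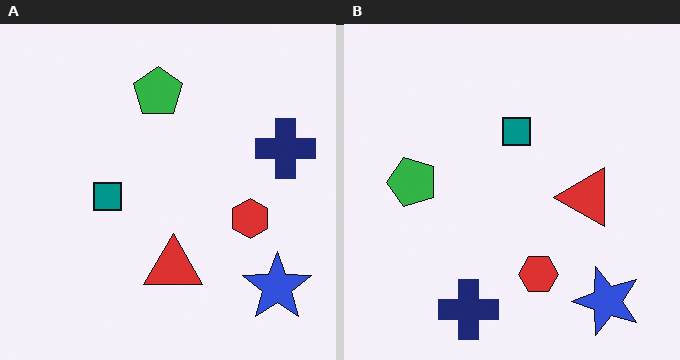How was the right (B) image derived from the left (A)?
The image was transposed (reflected across the top-left ↔ bottom-right diagonal).

Shapes have swapped their row and column positions — what was in the top-right is now in the bottom-left — a diagonal reflection.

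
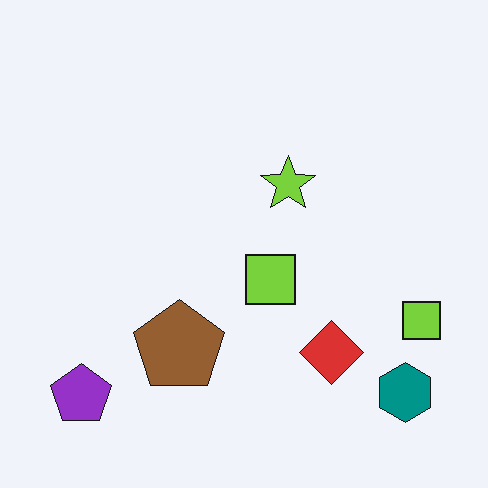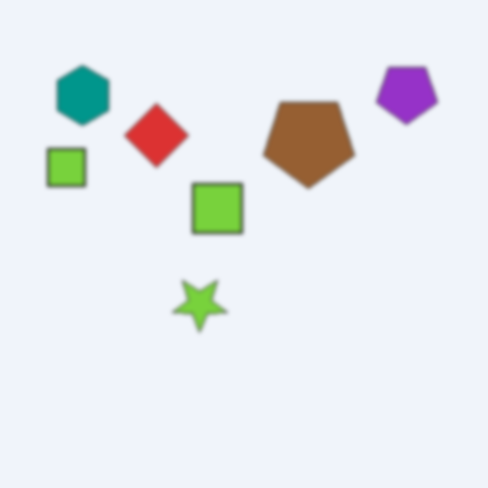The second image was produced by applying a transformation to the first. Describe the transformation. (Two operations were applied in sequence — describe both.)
It was slightly softened, then rotated 180°.

Shape edges and outlines are uniformly softened across the whole image. The purple pentagon sits in the bottom-left of the first image and the top-right of the second — consistent with a whole-image 180° rotation.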